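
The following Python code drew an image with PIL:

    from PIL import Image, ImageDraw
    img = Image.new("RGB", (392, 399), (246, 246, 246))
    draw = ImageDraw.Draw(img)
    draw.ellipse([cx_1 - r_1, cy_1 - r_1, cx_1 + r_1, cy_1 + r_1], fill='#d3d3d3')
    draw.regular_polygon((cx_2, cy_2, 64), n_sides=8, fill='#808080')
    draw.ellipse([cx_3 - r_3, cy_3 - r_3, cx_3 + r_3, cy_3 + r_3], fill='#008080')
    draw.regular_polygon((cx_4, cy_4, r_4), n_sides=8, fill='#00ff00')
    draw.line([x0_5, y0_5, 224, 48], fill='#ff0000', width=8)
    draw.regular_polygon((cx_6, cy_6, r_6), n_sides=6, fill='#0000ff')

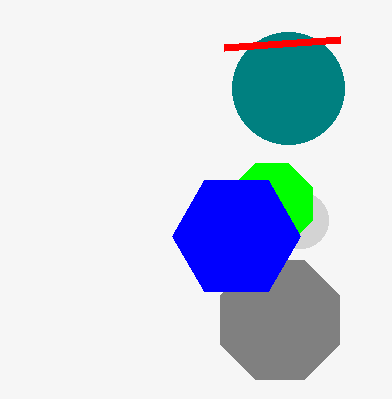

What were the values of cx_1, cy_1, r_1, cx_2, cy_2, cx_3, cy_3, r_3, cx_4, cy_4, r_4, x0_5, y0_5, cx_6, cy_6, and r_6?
cx_1 = 300, cy_1 = 220, r_1 = 28, cx_2 = 280, cy_2 = 320, cx_3 = 288, cy_3 = 88, r_3 = 56, cx_4 = 272, cy_4 = 204, r_4 = 44, x0_5 = 340, y0_5 = 40, cx_6 = 236, cy_6 = 236, r_6 = 64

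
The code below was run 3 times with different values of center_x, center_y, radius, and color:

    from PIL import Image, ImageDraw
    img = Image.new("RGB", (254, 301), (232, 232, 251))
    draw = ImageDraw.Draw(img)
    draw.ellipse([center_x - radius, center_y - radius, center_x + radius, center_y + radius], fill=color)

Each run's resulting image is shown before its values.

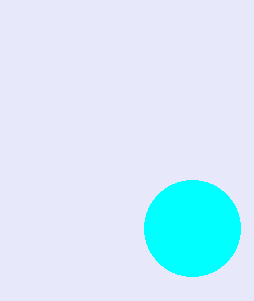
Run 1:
center_x = 192
center_y = 228
radius = 48
color = 'cyan'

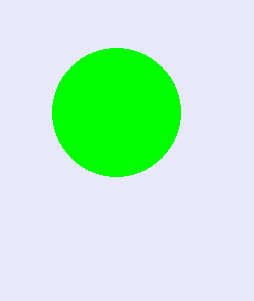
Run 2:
center_x = 116, center_y = 112, radius = 64, color = 'lime'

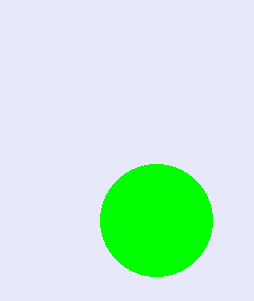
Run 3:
center_x = 156
center_y = 220
radius = 56
color = 'lime'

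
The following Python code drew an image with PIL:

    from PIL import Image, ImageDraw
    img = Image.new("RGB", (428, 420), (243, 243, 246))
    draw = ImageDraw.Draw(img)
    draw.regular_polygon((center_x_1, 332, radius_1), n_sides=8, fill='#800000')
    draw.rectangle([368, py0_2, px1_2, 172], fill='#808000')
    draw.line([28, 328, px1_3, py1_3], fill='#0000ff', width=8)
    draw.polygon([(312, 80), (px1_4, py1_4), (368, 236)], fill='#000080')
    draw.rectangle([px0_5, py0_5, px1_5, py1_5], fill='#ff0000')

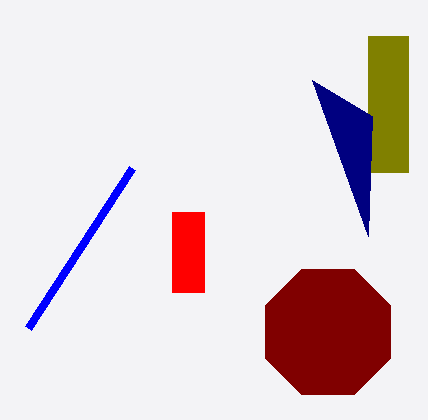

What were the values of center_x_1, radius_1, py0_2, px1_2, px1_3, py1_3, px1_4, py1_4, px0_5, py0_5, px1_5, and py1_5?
center_x_1 = 328
radius_1 = 68
py0_2 = 36
px1_2 = 408
px1_3 = 132
py1_3 = 168
px1_4 = 372
py1_4 = 116
px0_5 = 172
py0_5 = 212
px1_5 = 204
py1_5 = 292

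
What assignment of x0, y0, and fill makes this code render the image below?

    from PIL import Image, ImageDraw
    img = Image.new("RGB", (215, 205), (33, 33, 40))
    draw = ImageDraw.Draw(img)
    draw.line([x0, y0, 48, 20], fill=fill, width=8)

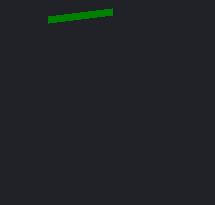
x0 = 112, y0 = 12, fill = 'green'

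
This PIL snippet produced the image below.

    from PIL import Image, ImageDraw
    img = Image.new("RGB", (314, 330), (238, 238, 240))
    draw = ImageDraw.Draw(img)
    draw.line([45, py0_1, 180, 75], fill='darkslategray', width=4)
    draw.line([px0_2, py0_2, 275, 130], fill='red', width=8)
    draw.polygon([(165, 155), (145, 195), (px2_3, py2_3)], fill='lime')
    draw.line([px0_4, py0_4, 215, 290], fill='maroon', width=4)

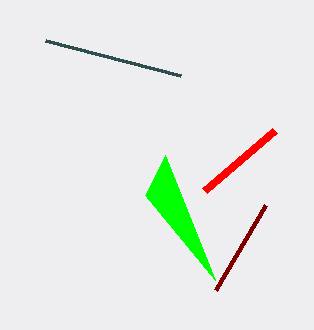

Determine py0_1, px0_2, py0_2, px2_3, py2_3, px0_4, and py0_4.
py0_1 = 40, px0_2 = 205, py0_2 = 190, px2_3 = 215, py2_3 = 280, px0_4 = 265, py0_4 = 205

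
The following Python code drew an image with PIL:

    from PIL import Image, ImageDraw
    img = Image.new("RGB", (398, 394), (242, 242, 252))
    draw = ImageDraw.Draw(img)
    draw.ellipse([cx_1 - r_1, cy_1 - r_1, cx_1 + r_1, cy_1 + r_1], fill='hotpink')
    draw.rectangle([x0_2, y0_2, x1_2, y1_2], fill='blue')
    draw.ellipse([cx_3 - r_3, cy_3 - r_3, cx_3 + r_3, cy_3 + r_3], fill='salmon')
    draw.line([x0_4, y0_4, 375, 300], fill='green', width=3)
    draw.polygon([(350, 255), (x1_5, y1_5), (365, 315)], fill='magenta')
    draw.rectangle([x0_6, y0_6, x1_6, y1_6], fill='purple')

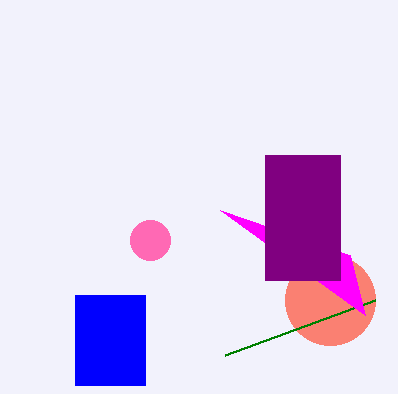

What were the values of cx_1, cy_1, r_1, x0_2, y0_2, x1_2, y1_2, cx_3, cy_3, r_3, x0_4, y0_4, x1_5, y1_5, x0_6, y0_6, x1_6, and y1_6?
cx_1 = 150
cy_1 = 240
r_1 = 20
x0_2 = 75
y0_2 = 295
x1_2 = 145
y1_2 = 385
cx_3 = 330
cy_3 = 300
r_3 = 45
x0_4 = 225
y0_4 = 355
x1_5 = 220
y1_5 = 210
x0_6 = 265
y0_6 = 155
x1_6 = 340
y1_6 = 280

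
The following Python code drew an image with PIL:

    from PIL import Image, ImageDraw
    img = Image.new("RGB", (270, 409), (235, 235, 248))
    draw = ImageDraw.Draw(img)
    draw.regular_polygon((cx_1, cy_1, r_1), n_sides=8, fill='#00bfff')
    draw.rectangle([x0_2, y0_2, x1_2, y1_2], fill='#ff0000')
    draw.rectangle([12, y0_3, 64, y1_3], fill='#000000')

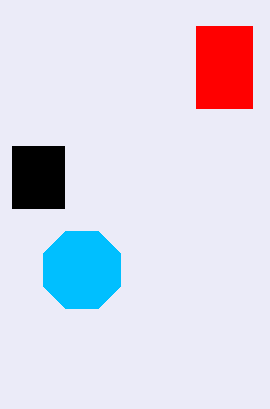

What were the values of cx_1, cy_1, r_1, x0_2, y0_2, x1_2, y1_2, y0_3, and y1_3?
cx_1 = 82; cy_1 = 270; r_1 = 42; x0_2 = 196; y0_2 = 26; x1_2 = 252; y1_2 = 108; y0_3 = 146; y1_3 = 208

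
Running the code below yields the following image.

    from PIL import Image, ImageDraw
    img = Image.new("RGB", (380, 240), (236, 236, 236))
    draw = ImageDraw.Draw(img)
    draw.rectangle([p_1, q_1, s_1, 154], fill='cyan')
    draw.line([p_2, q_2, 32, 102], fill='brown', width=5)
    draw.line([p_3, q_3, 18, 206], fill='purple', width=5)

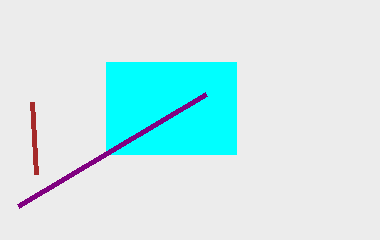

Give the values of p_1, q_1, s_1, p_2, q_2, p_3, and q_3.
p_1 = 106; q_1 = 62; s_1 = 236; p_2 = 36; q_2 = 174; p_3 = 206; q_3 = 94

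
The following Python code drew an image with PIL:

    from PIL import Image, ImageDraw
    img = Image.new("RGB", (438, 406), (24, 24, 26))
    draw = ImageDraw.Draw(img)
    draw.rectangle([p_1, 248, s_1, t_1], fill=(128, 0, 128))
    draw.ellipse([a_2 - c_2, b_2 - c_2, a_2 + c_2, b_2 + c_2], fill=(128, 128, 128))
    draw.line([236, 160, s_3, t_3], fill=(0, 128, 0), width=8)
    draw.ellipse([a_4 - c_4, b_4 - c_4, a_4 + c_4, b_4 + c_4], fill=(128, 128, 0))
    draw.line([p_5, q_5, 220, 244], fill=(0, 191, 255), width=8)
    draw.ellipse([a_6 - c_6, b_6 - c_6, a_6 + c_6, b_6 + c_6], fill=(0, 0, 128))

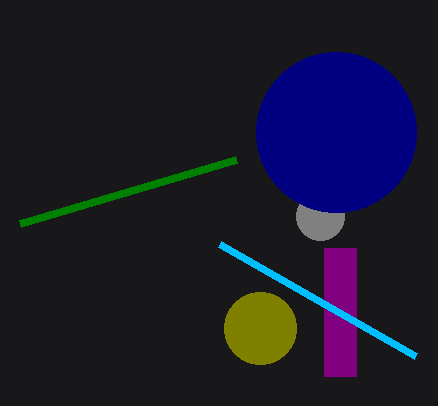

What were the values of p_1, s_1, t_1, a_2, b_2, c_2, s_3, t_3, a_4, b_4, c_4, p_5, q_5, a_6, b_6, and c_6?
p_1 = 324
s_1 = 356
t_1 = 376
a_2 = 320
b_2 = 216
c_2 = 24
s_3 = 20
t_3 = 224
a_4 = 260
b_4 = 328
c_4 = 36
p_5 = 416
q_5 = 356
a_6 = 336
b_6 = 132
c_6 = 80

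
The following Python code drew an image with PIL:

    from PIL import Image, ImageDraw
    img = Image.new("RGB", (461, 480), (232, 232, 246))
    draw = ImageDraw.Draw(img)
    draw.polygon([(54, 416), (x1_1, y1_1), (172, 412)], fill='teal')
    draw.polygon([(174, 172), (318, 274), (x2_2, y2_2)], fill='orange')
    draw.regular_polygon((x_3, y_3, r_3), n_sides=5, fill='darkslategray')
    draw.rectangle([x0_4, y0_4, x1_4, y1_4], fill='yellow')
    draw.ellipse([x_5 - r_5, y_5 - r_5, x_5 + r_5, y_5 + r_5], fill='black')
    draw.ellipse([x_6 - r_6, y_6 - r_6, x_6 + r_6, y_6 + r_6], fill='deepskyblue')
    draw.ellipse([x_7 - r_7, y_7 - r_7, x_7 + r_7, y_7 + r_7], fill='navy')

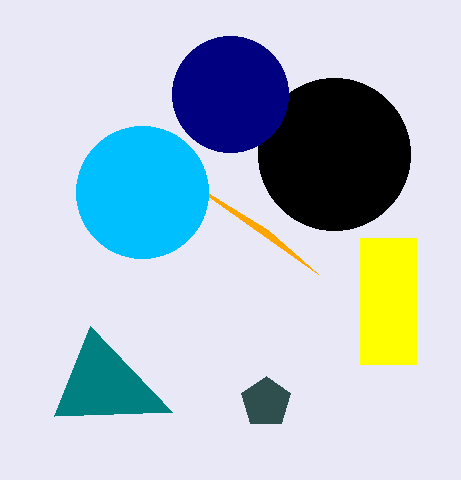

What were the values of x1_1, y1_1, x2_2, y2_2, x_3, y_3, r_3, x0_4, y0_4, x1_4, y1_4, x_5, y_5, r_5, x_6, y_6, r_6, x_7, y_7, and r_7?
x1_1 = 90; y1_1 = 326; x2_2 = 268; y2_2 = 230; x_3 = 266; y_3 = 402; r_3 = 26; x0_4 = 360; y0_4 = 238; x1_4 = 416; y1_4 = 364; x_5 = 334; y_5 = 154; r_5 = 76; x_6 = 142; y_6 = 192; r_6 = 66; x_7 = 230; y_7 = 94; r_7 = 58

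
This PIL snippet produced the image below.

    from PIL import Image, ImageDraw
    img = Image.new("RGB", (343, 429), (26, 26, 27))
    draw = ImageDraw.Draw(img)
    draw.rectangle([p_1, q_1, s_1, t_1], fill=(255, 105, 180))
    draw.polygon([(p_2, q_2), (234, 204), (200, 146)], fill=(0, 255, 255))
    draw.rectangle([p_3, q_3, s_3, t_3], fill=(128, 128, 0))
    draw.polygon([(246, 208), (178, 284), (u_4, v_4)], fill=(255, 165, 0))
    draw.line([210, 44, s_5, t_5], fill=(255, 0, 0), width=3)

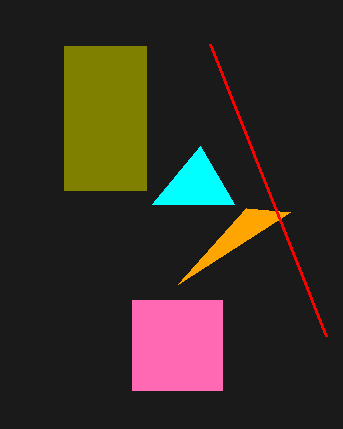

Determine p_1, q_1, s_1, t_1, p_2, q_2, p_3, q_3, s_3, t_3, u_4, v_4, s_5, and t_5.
p_1 = 132
q_1 = 300
s_1 = 222
t_1 = 390
p_2 = 152
q_2 = 204
p_3 = 64
q_3 = 46
s_3 = 146
t_3 = 190
u_4 = 290
v_4 = 212
s_5 = 326
t_5 = 336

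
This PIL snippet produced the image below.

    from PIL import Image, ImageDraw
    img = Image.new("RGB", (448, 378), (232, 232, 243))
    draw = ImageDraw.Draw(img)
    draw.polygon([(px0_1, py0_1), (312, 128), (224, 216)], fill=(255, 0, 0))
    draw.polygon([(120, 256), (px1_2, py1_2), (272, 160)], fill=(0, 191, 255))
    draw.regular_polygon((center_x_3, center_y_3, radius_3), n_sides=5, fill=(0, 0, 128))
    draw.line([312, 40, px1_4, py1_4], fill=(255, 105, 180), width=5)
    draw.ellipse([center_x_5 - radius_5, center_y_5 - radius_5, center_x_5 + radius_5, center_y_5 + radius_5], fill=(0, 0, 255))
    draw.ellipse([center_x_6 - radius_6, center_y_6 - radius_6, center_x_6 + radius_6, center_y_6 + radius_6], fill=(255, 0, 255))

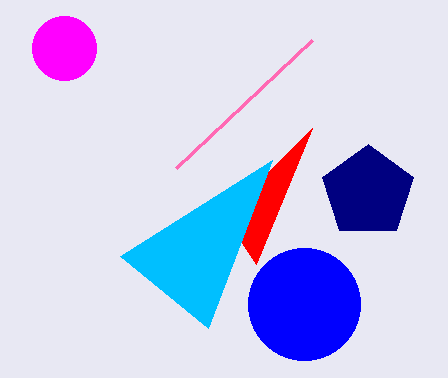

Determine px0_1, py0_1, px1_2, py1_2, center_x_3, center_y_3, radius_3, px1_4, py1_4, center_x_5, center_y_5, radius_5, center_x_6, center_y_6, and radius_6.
px0_1 = 256, py0_1 = 264, px1_2 = 208, py1_2 = 328, center_x_3 = 368, center_y_3 = 192, radius_3 = 48, px1_4 = 176, py1_4 = 168, center_x_5 = 304, center_y_5 = 304, radius_5 = 56, center_x_6 = 64, center_y_6 = 48, radius_6 = 32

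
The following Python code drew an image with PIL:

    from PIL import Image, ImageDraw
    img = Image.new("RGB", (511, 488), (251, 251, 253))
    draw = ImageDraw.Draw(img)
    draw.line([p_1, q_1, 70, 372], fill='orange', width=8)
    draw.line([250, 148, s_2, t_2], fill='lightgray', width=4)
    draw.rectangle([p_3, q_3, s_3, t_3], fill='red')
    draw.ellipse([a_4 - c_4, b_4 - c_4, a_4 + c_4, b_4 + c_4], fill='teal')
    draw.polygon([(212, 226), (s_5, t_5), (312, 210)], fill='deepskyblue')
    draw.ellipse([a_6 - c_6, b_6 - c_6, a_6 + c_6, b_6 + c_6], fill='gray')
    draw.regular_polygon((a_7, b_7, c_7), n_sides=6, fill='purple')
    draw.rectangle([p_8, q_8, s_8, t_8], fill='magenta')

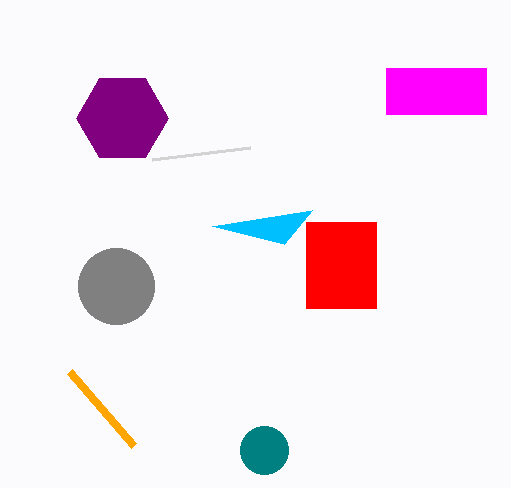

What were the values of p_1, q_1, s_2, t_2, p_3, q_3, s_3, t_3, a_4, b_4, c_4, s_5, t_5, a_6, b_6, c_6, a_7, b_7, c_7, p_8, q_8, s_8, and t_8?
p_1 = 134
q_1 = 446
s_2 = 152
t_2 = 160
p_3 = 306
q_3 = 222
s_3 = 376
t_3 = 308
a_4 = 264
b_4 = 450
c_4 = 24
s_5 = 284
t_5 = 244
a_6 = 116
b_6 = 286
c_6 = 38
a_7 = 122
b_7 = 118
c_7 = 46
p_8 = 386
q_8 = 68
s_8 = 486
t_8 = 114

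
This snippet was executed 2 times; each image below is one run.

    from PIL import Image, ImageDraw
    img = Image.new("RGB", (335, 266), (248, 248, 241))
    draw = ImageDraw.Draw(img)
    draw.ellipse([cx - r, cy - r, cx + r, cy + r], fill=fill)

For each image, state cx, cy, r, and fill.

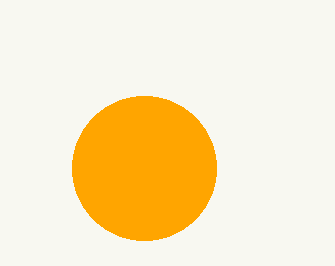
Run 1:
cx = 144; cy = 168; r = 72; fill = 'orange'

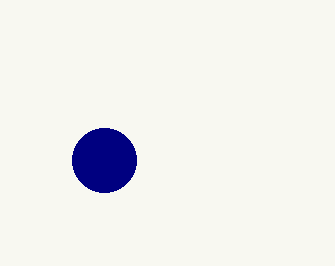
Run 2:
cx = 104
cy = 160
r = 32
fill = 'navy'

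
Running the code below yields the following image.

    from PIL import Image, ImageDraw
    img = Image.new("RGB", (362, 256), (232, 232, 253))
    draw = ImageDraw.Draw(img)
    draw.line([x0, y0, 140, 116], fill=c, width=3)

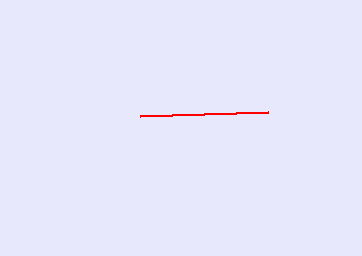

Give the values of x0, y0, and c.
x0 = 268; y0 = 112; c = 'red'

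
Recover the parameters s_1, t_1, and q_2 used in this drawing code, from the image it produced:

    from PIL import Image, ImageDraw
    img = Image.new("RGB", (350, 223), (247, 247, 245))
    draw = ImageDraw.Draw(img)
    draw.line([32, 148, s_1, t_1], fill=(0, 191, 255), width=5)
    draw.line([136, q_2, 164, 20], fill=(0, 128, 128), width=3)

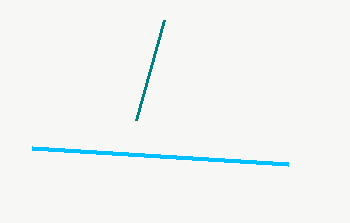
s_1 = 288, t_1 = 164, q_2 = 120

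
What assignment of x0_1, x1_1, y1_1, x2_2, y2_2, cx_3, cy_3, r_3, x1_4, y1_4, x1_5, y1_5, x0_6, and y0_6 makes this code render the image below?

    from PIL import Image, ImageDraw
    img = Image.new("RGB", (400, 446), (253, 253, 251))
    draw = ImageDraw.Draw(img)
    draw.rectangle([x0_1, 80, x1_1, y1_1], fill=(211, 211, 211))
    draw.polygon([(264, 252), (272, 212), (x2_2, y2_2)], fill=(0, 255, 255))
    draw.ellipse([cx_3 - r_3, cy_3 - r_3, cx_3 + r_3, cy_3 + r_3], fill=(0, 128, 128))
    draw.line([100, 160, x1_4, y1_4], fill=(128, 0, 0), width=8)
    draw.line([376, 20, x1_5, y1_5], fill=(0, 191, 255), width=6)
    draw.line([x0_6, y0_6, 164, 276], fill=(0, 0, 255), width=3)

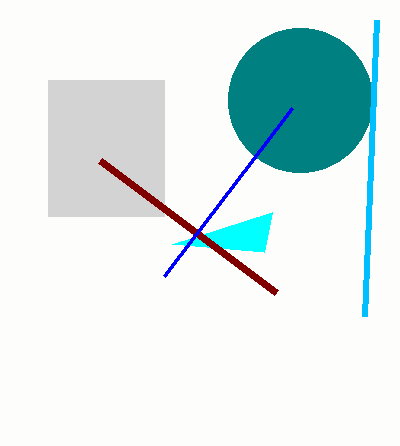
x0_1 = 48
x1_1 = 164
y1_1 = 216
x2_2 = 172
y2_2 = 244
cx_3 = 300
cy_3 = 100
r_3 = 72
x1_4 = 276
y1_4 = 292
x1_5 = 364
y1_5 = 316
x0_6 = 292
y0_6 = 108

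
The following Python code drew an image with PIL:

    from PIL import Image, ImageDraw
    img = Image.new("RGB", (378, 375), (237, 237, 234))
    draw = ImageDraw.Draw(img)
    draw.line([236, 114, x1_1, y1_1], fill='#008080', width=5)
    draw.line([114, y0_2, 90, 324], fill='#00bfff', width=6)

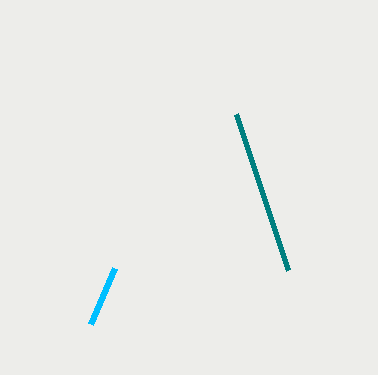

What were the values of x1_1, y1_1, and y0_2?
x1_1 = 288
y1_1 = 270
y0_2 = 268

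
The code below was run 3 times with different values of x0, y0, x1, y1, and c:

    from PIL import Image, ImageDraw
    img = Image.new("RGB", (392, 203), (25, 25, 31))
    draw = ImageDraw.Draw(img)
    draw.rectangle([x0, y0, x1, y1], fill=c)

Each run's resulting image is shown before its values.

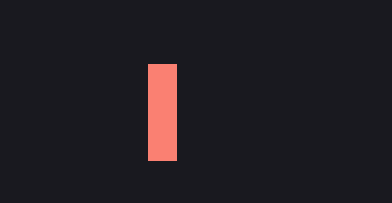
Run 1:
x0 = 148, y0 = 64, x1 = 176, y1 = 160, c = 'salmon'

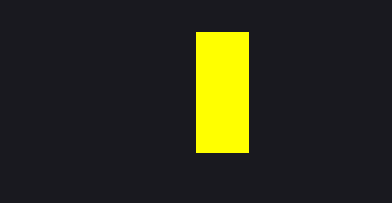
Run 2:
x0 = 196
y0 = 32
x1 = 248
y1 = 152
c = 'yellow'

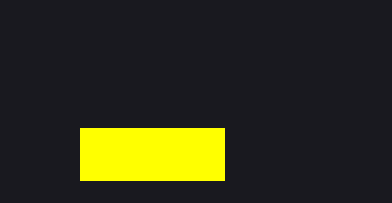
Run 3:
x0 = 80, y0 = 128, x1 = 224, y1 = 180, c = 'yellow'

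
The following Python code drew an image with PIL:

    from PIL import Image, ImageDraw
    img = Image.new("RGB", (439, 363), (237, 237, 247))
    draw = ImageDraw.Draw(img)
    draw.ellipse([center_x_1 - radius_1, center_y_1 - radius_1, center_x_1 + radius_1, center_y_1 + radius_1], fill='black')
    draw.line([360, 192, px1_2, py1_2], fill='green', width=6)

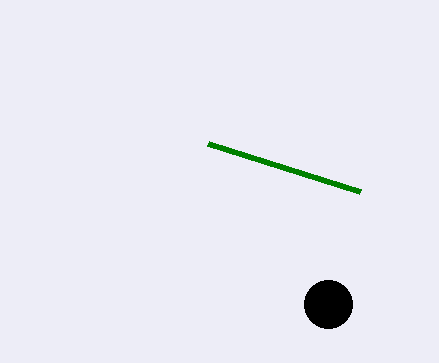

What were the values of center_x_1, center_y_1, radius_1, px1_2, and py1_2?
center_x_1 = 328; center_y_1 = 304; radius_1 = 24; px1_2 = 208; py1_2 = 144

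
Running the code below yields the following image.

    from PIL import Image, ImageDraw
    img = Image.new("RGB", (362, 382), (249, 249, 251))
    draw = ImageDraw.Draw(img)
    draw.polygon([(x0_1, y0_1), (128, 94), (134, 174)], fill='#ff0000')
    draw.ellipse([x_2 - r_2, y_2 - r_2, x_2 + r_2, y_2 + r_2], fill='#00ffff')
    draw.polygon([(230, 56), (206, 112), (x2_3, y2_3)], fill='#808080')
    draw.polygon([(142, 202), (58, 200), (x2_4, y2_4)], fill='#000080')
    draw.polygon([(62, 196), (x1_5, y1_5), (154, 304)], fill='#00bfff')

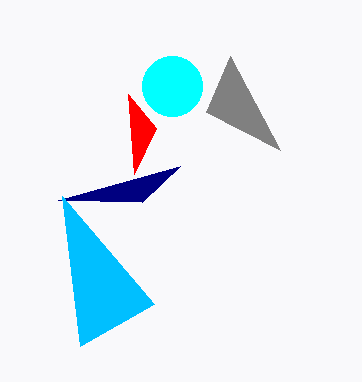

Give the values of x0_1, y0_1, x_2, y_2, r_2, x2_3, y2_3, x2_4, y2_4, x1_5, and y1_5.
x0_1 = 156; y0_1 = 128; x_2 = 172; y_2 = 86; r_2 = 30; x2_3 = 280; y2_3 = 150; x2_4 = 180; y2_4 = 166; x1_5 = 80; y1_5 = 346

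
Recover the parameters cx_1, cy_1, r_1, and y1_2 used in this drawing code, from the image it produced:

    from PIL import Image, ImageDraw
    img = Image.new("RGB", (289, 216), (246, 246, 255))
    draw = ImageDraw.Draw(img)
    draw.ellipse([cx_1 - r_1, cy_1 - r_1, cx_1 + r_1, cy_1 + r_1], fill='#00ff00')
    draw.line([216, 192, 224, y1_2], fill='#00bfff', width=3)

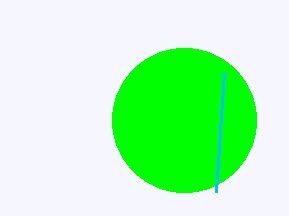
cx_1 = 184, cy_1 = 120, r_1 = 72, y1_2 = 72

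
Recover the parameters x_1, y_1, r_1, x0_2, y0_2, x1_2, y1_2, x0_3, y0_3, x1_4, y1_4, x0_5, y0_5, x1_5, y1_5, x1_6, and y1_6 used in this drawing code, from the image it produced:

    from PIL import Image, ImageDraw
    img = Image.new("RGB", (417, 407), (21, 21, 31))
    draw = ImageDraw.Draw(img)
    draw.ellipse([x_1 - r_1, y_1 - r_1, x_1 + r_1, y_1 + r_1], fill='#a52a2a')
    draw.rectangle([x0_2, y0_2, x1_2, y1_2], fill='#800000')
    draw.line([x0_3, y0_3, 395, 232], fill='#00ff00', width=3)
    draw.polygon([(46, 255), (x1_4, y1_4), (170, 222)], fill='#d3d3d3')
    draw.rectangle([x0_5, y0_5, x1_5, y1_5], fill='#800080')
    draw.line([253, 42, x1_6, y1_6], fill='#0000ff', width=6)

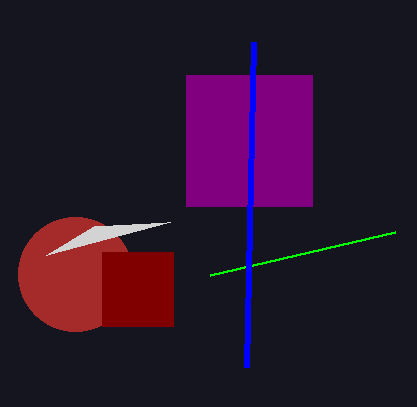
x_1 = 75
y_1 = 274
r_1 = 57
x0_2 = 102
y0_2 = 252
x1_2 = 173
y1_2 = 326
x0_3 = 210
y0_3 = 275
x1_4 = 94
y1_4 = 226
x0_5 = 186
y0_5 = 75
x1_5 = 312
y1_5 = 206
x1_6 = 246
y1_6 = 367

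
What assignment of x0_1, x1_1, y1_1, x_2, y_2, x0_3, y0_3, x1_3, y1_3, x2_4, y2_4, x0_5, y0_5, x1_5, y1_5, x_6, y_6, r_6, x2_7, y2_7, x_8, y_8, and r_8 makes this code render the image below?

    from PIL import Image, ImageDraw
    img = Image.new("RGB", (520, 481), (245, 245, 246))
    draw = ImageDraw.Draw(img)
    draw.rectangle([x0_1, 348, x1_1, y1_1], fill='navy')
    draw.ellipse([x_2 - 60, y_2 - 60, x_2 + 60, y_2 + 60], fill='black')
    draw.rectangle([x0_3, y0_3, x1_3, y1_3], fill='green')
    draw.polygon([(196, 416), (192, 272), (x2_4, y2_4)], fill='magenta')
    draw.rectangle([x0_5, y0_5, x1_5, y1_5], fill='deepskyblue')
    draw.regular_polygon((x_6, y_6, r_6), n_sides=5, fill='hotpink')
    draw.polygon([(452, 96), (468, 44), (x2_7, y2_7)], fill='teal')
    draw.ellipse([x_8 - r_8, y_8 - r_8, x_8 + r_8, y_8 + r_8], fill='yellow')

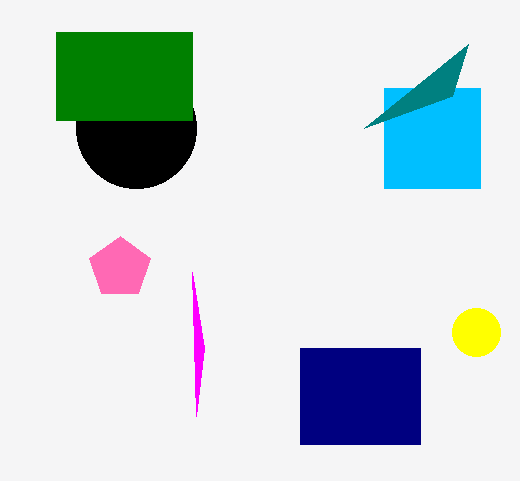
x0_1 = 300, x1_1 = 420, y1_1 = 444, x_2 = 136, y_2 = 128, x0_3 = 56, y0_3 = 32, x1_3 = 192, y1_3 = 120, x2_4 = 204, y2_4 = 348, x0_5 = 384, y0_5 = 88, x1_5 = 480, y1_5 = 188, x_6 = 120, y_6 = 268, r_6 = 32, x2_7 = 364, y2_7 = 128, x_8 = 476, y_8 = 332, r_8 = 24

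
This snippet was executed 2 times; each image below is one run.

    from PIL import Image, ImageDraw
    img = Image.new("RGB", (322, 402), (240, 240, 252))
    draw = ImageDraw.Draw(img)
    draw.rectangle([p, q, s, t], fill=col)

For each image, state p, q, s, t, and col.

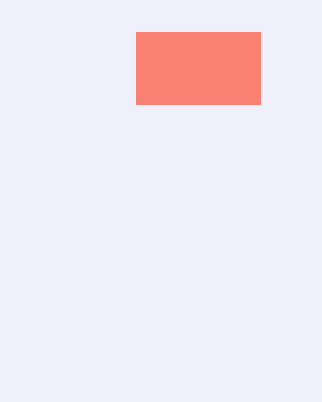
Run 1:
p = 136; q = 32; s = 260; t = 104; col = 'salmon'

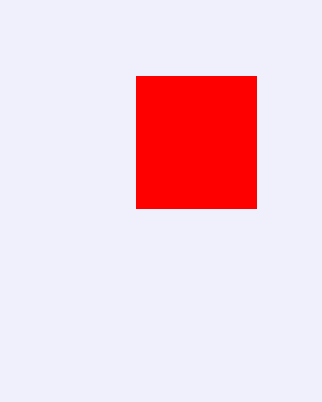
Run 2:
p = 136; q = 76; s = 256; t = 208; col = 'red'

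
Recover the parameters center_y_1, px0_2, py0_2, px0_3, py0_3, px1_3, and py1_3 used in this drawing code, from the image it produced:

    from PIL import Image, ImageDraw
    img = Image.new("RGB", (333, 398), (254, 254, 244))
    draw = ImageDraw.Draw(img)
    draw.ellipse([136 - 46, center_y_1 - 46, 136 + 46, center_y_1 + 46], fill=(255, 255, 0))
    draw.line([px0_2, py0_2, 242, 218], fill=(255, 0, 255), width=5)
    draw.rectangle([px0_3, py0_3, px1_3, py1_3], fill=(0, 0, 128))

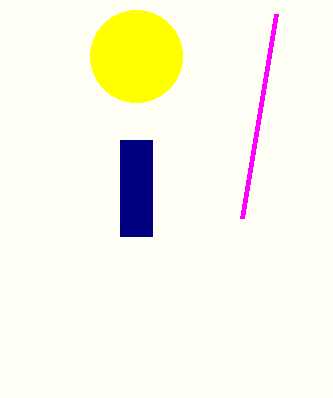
center_y_1 = 56, px0_2 = 276, py0_2 = 14, px0_3 = 120, py0_3 = 140, px1_3 = 152, py1_3 = 236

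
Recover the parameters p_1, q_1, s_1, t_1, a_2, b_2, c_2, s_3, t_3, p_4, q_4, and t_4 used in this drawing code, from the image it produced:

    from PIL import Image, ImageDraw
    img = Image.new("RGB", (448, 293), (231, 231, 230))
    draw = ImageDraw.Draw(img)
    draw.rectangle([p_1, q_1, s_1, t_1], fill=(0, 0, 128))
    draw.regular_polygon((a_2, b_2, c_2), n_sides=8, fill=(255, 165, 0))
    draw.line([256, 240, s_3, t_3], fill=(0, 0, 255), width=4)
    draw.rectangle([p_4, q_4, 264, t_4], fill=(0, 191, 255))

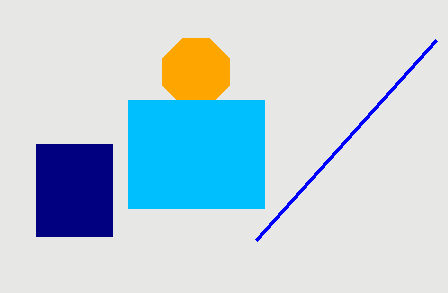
p_1 = 36; q_1 = 144; s_1 = 112; t_1 = 236; a_2 = 196; b_2 = 72; c_2 = 36; s_3 = 436; t_3 = 40; p_4 = 128; q_4 = 100; t_4 = 208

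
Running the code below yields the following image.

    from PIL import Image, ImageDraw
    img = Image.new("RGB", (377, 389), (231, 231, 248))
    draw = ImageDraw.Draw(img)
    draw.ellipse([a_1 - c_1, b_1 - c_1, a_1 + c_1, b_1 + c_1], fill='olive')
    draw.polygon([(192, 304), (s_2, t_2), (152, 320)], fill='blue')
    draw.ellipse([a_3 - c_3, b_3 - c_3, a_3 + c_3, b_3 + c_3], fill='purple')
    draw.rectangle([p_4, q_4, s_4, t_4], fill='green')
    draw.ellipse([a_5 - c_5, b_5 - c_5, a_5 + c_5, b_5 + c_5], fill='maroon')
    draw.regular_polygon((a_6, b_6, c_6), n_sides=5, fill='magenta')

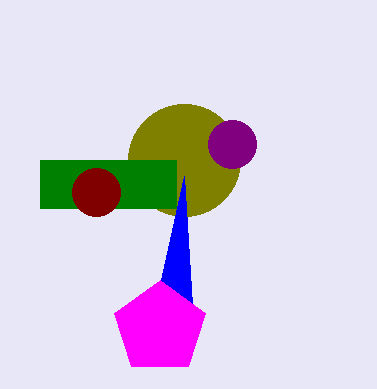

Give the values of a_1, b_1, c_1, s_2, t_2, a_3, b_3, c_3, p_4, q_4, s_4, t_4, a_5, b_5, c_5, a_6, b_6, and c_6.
a_1 = 184
b_1 = 160
c_1 = 56
s_2 = 184
t_2 = 176
a_3 = 232
b_3 = 144
c_3 = 24
p_4 = 40
q_4 = 160
s_4 = 176
t_4 = 208
a_5 = 96
b_5 = 192
c_5 = 24
a_6 = 160
b_6 = 328
c_6 = 48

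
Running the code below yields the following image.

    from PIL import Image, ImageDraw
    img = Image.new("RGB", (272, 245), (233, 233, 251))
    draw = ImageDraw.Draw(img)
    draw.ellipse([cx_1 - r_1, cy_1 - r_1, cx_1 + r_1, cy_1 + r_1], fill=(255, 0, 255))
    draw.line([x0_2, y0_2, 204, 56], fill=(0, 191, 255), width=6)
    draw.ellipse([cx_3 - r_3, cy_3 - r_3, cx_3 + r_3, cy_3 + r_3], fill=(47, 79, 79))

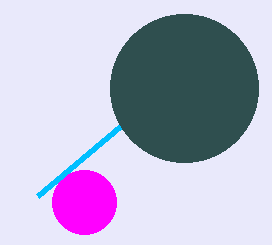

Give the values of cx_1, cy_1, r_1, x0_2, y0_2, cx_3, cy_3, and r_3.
cx_1 = 84
cy_1 = 202
r_1 = 32
x0_2 = 38
y0_2 = 196
cx_3 = 184
cy_3 = 88
r_3 = 74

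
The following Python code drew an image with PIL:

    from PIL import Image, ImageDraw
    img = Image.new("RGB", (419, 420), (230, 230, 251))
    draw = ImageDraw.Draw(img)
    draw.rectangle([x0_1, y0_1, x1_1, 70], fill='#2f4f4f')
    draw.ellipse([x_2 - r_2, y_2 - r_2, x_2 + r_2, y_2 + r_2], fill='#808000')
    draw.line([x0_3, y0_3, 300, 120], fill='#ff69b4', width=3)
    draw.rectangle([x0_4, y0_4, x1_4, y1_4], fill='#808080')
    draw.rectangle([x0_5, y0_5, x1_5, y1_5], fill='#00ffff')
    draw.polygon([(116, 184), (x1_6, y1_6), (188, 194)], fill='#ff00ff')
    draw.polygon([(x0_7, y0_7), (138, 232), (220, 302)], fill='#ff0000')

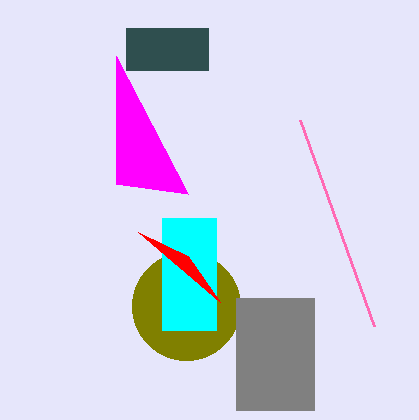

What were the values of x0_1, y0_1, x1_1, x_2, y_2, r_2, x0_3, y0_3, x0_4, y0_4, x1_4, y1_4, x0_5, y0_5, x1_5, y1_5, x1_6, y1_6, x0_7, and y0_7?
x0_1 = 126, y0_1 = 28, x1_1 = 208, x_2 = 186, y_2 = 306, r_2 = 54, x0_3 = 374, y0_3 = 326, x0_4 = 236, y0_4 = 298, x1_4 = 314, y1_4 = 410, x0_5 = 162, y0_5 = 218, x1_5 = 216, y1_5 = 330, x1_6 = 116, y1_6 = 56, x0_7 = 188, y0_7 = 256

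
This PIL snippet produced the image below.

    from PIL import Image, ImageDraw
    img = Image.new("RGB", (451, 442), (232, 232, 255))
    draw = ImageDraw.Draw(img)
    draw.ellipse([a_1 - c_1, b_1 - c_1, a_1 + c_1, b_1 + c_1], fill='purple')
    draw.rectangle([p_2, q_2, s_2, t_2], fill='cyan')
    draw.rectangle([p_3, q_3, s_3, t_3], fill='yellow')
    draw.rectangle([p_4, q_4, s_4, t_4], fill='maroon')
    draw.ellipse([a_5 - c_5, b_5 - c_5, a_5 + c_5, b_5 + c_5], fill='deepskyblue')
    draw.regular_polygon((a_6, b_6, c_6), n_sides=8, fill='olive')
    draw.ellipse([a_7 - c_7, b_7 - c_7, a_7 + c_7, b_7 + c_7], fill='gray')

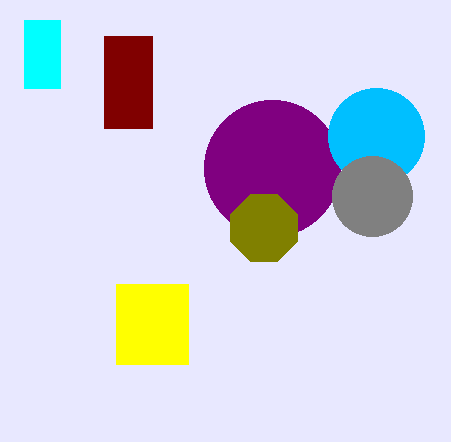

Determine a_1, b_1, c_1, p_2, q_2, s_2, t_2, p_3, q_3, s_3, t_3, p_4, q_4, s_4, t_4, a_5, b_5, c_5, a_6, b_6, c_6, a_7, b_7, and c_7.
a_1 = 272, b_1 = 168, c_1 = 68, p_2 = 24, q_2 = 20, s_2 = 60, t_2 = 88, p_3 = 116, q_3 = 284, s_3 = 188, t_3 = 364, p_4 = 104, q_4 = 36, s_4 = 152, t_4 = 128, a_5 = 376, b_5 = 136, c_5 = 48, a_6 = 264, b_6 = 228, c_6 = 36, a_7 = 372, b_7 = 196, c_7 = 40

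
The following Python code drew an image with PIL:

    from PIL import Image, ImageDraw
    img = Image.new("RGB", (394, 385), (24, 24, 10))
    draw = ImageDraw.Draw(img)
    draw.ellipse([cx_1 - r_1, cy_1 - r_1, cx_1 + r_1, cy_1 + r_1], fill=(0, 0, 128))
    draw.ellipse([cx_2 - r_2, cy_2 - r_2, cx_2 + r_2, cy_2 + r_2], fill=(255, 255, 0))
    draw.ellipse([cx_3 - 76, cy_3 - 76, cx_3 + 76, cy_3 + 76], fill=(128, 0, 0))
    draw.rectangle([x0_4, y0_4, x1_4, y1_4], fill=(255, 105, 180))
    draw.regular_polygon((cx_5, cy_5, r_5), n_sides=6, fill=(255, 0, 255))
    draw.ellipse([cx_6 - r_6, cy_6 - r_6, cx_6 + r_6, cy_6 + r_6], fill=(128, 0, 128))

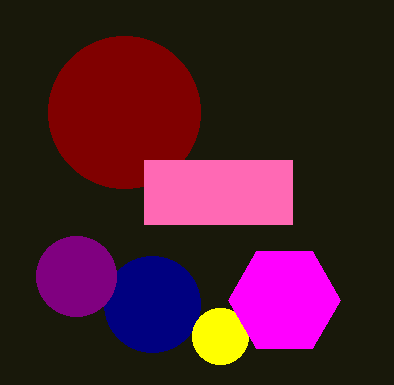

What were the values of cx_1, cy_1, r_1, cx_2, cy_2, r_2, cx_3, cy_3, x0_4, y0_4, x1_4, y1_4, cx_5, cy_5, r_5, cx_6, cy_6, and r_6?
cx_1 = 152, cy_1 = 304, r_1 = 48, cx_2 = 220, cy_2 = 336, r_2 = 28, cx_3 = 124, cy_3 = 112, x0_4 = 144, y0_4 = 160, x1_4 = 292, y1_4 = 224, cx_5 = 284, cy_5 = 300, r_5 = 56, cx_6 = 76, cy_6 = 276, r_6 = 40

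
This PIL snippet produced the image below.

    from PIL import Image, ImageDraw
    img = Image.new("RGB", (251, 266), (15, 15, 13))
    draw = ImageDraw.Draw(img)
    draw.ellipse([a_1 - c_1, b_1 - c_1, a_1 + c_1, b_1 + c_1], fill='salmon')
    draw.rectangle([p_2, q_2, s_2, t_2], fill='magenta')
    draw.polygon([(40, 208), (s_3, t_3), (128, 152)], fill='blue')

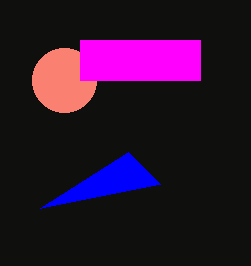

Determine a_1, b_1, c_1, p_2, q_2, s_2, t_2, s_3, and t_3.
a_1 = 64, b_1 = 80, c_1 = 32, p_2 = 80, q_2 = 40, s_2 = 200, t_2 = 80, s_3 = 160, t_3 = 184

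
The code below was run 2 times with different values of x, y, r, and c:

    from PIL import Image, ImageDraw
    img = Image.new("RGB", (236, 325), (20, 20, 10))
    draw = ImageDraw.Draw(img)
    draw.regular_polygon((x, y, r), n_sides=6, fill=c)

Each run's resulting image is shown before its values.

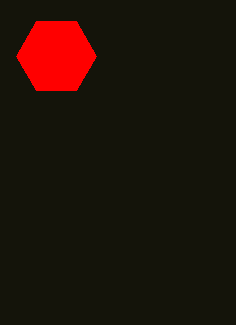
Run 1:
x = 56, y = 56, r = 40, c = 'red'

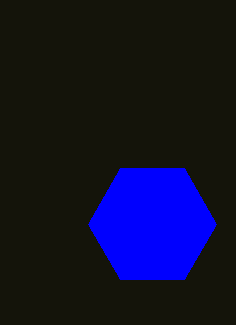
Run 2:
x = 152
y = 224
r = 64
c = 'blue'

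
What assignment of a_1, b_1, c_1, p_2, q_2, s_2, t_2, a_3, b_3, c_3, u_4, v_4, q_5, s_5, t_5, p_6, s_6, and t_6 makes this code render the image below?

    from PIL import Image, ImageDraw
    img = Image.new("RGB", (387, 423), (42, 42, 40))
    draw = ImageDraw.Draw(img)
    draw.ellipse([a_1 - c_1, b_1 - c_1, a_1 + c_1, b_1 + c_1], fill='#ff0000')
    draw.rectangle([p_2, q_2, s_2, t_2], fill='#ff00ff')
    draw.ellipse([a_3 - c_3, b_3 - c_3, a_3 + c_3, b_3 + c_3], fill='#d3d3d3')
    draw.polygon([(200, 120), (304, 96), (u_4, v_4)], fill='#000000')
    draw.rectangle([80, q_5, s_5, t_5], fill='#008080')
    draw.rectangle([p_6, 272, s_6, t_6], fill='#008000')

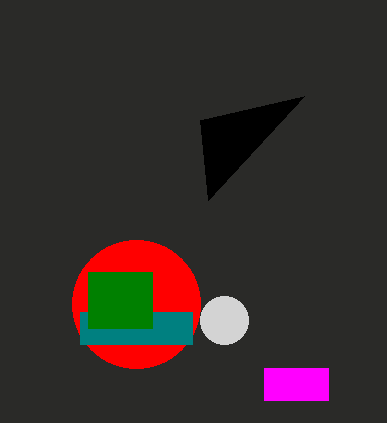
a_1 = 136, b_1 = 304, c_1 = 64, p_2 = 264, q_2 = 368, s_2 = 328, t_2 = 400, a_3 = 224, b_3 = 320, c_3 = 24, u_4 = 208, v_4 = 200, q_5 = 312, s_5 = 192, t_5 = 344, p_6 = 88, s_6 = 152, t_6 = 328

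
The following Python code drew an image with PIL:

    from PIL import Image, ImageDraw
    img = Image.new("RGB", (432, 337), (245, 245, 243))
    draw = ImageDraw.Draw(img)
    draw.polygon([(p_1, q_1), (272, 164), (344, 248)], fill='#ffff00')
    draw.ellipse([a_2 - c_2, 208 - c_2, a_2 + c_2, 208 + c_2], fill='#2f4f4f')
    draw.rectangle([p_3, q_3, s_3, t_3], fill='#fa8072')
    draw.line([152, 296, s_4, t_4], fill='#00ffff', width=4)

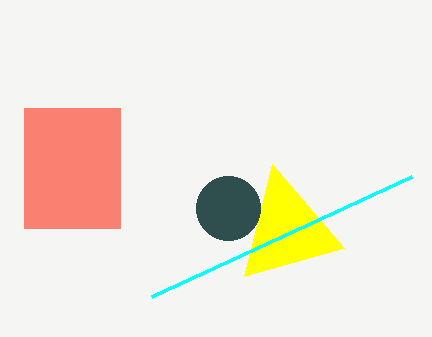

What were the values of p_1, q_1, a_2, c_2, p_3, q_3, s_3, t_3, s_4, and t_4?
p_1 = 244; q_1 = 276; a_2 = 228; c_2 = 32; p_3 = 24; q_3 = 108; s_3 = 120; t_3 = 228; s_4 = 412; t_4 = 176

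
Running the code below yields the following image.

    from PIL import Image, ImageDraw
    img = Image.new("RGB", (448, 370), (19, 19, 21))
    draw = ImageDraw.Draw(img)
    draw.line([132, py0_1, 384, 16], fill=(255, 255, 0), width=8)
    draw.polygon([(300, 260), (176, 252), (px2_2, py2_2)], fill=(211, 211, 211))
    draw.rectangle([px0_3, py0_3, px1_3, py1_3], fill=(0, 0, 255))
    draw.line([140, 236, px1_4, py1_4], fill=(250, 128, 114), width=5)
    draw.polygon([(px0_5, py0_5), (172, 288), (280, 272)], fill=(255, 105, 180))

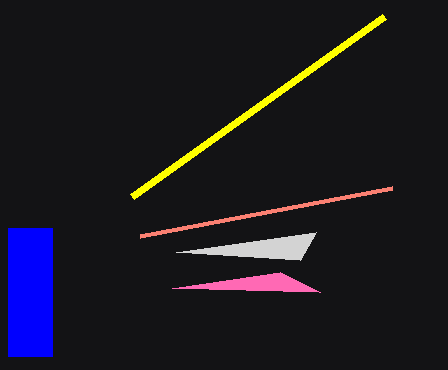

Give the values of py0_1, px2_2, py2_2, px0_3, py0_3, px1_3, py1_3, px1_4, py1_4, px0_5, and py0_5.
py0_1 = 196
px2_2 = 316
py2_2 = 232
px0_3 = 8
py0_3 = 228
px1_3 = 52
py1_3 = 356
px1_4 = 392
py1_4 = 188
px0_5 = 320
py0_5 = 292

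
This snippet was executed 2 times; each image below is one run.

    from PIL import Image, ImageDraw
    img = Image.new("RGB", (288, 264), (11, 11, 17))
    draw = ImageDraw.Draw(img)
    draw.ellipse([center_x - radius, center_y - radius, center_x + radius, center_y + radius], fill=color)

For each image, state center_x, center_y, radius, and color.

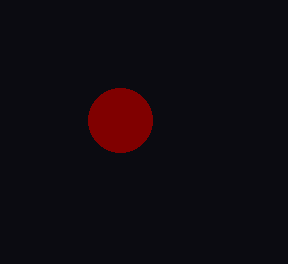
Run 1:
center_x = 120
center_y = 120
radius = 32
color = 'maroon'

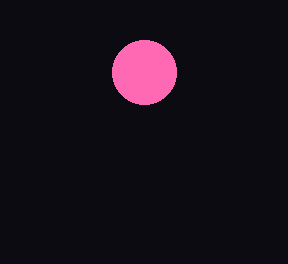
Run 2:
center_x = 144; center_y = 72; radius = 32; color = 'hotpink'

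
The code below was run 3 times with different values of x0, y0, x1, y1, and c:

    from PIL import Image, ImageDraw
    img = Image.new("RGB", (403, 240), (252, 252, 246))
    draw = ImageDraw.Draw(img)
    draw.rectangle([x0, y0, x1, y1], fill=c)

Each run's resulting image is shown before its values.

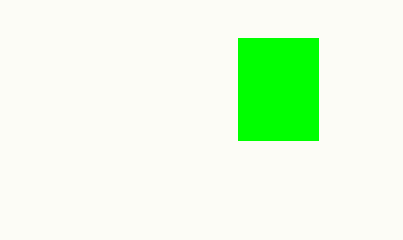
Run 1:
x0 = 238
y0 = 38
x1 = 318
y1 = 140
c = 'lime'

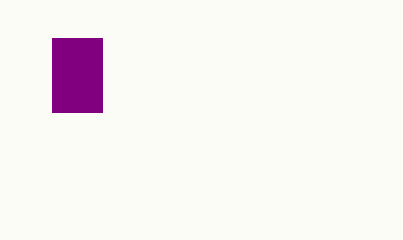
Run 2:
x0 = 52
y0 = 38
x1 = 102
y1 = 112
c = 'purple'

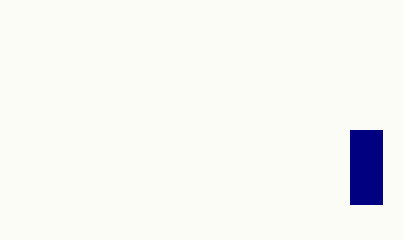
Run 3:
x0 = 350
y0 = 130
x1 = 382
y1 = 204
c = 'navy'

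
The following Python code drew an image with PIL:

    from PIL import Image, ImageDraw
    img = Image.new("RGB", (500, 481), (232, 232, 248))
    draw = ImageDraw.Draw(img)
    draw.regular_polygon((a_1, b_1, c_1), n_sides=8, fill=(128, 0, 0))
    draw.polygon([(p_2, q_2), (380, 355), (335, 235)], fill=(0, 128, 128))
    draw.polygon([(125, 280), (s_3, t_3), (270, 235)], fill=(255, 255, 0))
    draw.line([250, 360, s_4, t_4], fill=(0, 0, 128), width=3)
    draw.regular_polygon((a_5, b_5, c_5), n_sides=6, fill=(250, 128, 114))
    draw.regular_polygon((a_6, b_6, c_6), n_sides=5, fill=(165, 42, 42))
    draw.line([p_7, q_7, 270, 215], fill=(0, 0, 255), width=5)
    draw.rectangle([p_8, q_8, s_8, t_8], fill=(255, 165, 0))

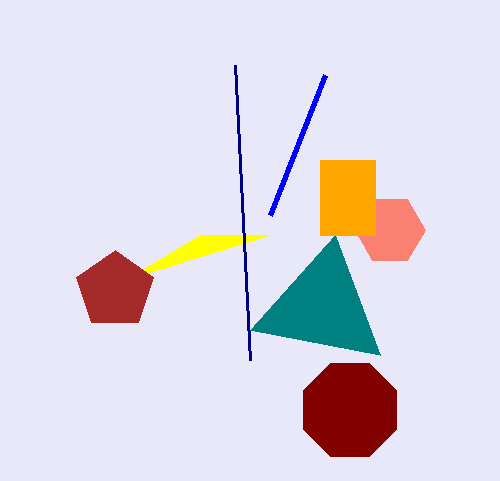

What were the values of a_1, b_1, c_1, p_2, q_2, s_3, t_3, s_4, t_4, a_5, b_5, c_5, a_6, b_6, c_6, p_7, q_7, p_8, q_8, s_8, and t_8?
a_1 = 350, b_1 = 410, c_1 = 50, p_2 = 250, q_2 = 330, s_3 = 200, t_3 = 235, s_4 = 235, t_4 = 65, a_5 = 390, b_5 = 230, c_5 = 35, a_6 = 115, b_6 = 290, c_6 = 40, p_7 = 325, q_7 = 75, p_8 = 320, q_8 = 160, s_8 = 375, t_8 = 235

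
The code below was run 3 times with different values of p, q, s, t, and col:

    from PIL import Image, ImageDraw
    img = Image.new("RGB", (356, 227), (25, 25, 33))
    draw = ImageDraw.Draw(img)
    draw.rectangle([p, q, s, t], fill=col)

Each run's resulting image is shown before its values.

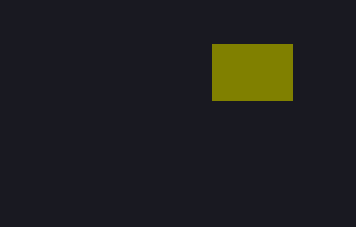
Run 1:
p = 212, q = 44, s = 292, t = 100, col = 'olive'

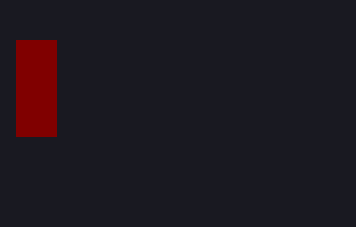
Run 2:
p = 16, q = 40, s = 56, t = 136, col = 'maroon'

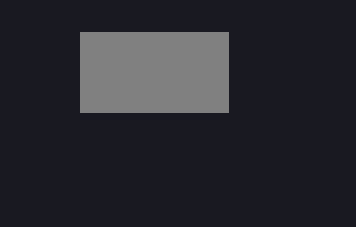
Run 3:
p = 80; q = 32; s = 228; t = 112; col = 'gray'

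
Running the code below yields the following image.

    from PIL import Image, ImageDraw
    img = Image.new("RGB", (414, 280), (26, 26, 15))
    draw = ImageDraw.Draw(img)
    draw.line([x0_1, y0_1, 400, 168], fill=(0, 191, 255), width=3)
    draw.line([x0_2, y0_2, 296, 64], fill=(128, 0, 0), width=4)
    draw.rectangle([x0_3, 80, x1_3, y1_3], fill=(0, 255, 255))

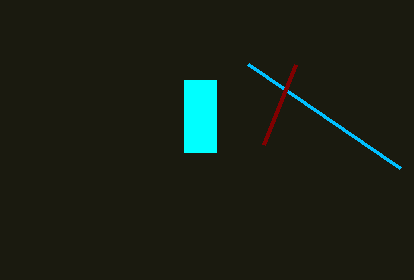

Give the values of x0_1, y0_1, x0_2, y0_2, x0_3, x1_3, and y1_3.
x0_1 = 248
y0_1 = 64
x0_2 = 264
y0_2 = 144
x0_3 = 184
x1_3 = 216
y1_3 = 152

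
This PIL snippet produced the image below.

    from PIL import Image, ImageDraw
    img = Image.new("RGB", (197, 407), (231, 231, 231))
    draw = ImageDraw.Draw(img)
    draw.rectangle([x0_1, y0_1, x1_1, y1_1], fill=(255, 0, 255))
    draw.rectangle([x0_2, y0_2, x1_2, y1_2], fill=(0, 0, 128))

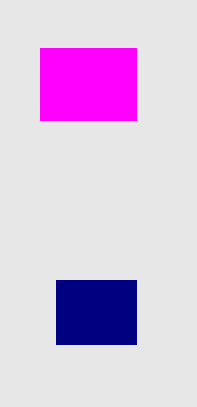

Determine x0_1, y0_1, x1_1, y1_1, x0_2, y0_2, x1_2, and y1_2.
x0_1 = 40, y0_1 = 48, x1_1 = 136, y1_1 = 120, x0_2 = 56, y0_2 = 280, x1_2 = 136, y1_2 = 344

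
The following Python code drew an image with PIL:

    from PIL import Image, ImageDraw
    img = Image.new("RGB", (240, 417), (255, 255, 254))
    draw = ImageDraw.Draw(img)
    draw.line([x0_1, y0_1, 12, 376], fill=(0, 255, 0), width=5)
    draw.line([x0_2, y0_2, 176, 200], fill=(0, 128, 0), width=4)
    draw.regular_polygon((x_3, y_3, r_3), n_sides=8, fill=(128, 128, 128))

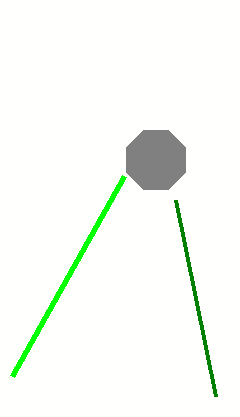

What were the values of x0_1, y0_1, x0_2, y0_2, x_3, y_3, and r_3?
x0_1 = 124; y0_1 = 176; x0_2 = 216; y0_2 = 396; x_3 = 156; y_3 = 160; r_3 = 32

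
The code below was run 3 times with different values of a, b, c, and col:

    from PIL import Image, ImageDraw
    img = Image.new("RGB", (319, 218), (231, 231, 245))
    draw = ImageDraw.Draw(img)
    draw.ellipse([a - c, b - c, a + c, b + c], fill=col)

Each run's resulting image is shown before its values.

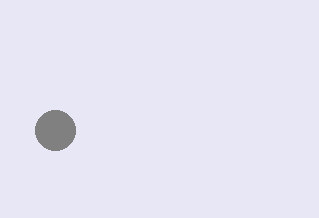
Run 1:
a = 55; b = 130; c = 20; col = 'gray'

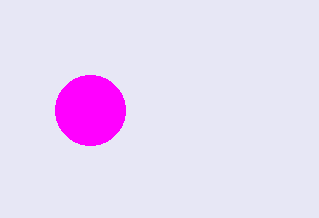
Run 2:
a = 90; b = 110; c = 35; col = 'magenta'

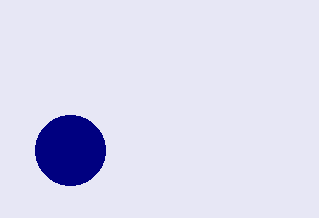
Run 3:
a = 70, b = 150, c = 35, col = 'navy'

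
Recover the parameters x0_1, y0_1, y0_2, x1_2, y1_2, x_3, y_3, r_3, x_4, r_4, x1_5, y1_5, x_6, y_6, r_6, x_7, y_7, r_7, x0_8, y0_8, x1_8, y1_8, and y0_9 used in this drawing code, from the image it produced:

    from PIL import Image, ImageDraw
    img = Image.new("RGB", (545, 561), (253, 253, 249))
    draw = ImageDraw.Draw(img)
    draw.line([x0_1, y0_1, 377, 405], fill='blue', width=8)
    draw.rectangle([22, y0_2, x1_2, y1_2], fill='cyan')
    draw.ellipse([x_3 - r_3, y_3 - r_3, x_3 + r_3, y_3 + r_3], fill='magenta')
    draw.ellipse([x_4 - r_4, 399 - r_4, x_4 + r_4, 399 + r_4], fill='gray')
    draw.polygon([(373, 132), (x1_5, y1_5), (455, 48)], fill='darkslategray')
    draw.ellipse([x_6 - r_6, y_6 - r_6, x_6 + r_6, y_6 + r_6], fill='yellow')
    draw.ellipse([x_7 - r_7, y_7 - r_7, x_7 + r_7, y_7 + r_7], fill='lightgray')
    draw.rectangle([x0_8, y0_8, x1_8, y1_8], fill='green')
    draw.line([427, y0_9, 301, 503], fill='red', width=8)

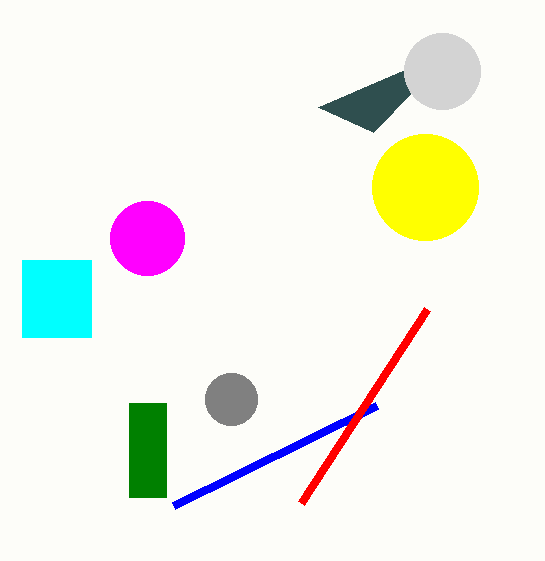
x0_1 = 174
y0_1 = 505
y0_2 = 260
x1_2 = 91
y1_2 = 337
x_3 = 147
y_3 = 238
r_3 = 37
x_4 = 231
r_4 = 26
x1_5 = 318
y1_5 = 107
x_6 = 425
y_6 = 187
r_6 = 53
x_7 = 442
y_7 = 71
r_7 = 38
x0_8 = 129
y0_8 = 403
x1_8 = 166
y1_8 = 497
y0_9 = 309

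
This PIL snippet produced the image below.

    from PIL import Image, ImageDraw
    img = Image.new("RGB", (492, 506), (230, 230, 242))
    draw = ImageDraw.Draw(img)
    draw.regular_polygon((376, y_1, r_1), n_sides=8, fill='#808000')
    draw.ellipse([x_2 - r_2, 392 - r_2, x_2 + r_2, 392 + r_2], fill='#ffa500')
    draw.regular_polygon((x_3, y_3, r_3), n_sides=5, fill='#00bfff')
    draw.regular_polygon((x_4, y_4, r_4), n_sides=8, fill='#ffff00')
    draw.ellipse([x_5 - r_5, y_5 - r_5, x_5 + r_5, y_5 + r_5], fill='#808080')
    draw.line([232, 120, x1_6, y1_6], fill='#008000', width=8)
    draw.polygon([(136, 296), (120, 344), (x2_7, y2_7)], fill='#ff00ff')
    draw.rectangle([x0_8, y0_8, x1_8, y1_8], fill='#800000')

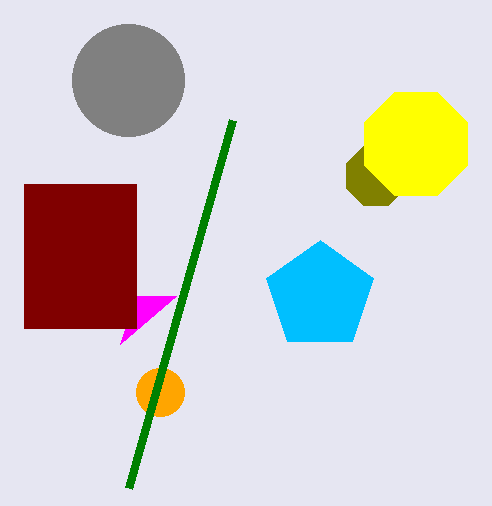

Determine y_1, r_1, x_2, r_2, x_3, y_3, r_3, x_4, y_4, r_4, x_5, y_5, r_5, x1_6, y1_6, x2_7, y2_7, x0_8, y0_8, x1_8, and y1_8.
y_1 = 176; r_1 = 32; x_2 = 160; r_2 = 24; x_3 = 320; y_3 = 296; r_3 = 56; x_4 = 416; y_4 = 144; r_4 = 56; x_5 = 128; y_5 = 80; r_5 = 56; x1_6 = 128; y1_6 = 488; x2_7 = 176; y2_7 = 296; x0_8 = 24; y0_8 = 184; x1_8 = 136; y1_8 = 328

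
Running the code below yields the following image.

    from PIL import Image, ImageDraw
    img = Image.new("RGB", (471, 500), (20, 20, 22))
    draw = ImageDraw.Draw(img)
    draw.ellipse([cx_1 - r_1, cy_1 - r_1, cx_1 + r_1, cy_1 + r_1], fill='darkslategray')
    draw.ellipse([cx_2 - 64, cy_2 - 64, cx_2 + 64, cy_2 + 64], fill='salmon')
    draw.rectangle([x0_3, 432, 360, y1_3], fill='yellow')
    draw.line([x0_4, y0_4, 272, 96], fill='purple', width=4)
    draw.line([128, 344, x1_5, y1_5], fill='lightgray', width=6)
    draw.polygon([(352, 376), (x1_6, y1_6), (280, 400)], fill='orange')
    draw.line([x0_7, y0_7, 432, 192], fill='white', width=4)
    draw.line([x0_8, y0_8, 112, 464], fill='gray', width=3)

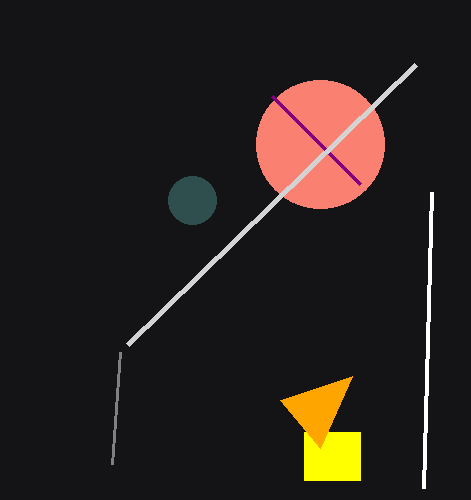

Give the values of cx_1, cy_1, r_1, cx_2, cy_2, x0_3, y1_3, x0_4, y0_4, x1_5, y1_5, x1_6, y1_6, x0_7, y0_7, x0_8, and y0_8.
cx_1 = 192
cy_1 = 200
r_1 = 24
cx_2 = 320
cy_2 = 144
x0_3 = 304
y1_3 = 480
x0_4 = 360
y0_4 = 184
x1_5 = 416
y1_5 = 64
x1_6 = 320
y1_6 = 448
x0_7 = 424
y0_7 = 488
x0_8 = 120
y0_8 = 352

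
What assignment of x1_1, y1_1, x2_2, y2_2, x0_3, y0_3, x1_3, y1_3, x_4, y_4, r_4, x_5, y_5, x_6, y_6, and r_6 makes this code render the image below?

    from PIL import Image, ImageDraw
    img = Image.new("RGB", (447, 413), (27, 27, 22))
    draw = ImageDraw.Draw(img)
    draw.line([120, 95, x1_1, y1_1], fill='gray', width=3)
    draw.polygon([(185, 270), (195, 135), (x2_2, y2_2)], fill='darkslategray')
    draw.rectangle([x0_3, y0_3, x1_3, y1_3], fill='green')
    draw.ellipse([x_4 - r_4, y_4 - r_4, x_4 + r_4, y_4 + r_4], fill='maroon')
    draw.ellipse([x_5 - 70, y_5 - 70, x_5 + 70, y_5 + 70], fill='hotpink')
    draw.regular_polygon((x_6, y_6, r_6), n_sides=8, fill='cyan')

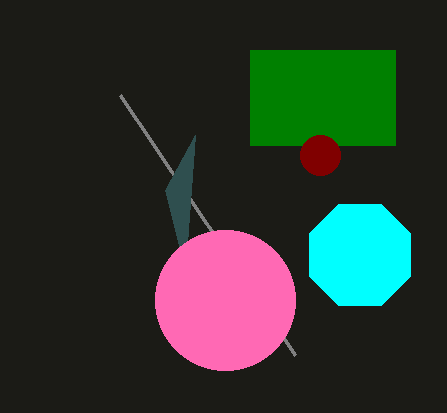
x1_1 = 295; y1_1 = 355; x2_2 = 165; y2_2 = 190; x0_3 = 250; y0_3 = 50; x1_3 = 395; y1_3 = 145; x_4 = 320; y_4 = 155; r_4 = 20; x_5 = 225; y_5 = 300; x_6 = 360; y_6 = 255; r_6 = 55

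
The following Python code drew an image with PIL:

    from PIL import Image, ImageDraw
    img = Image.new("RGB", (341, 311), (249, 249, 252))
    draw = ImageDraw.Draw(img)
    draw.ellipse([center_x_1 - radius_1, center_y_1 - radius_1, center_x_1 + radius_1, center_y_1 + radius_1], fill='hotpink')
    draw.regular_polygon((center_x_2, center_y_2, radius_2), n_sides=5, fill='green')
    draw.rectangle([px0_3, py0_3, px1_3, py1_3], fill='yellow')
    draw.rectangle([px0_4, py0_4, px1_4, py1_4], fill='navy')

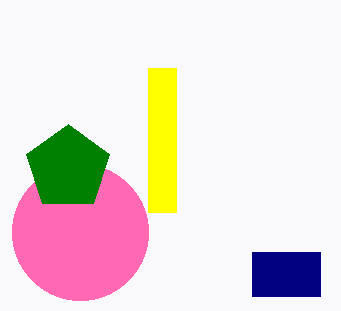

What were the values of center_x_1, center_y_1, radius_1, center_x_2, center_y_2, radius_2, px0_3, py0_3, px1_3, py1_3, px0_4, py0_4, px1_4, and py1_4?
center_x_1 = 80
center_y_1 = 232
radius_1 = 68
center_x_2 = 68
center_y_2 = 168
radius_2 = 44
px0_3 = 148
py0_3 = 68
px1_3 = 176
py1_3 = 212
px0_4 = 252
py0_4 = 252
px1_4 = 320
py1_4 = 296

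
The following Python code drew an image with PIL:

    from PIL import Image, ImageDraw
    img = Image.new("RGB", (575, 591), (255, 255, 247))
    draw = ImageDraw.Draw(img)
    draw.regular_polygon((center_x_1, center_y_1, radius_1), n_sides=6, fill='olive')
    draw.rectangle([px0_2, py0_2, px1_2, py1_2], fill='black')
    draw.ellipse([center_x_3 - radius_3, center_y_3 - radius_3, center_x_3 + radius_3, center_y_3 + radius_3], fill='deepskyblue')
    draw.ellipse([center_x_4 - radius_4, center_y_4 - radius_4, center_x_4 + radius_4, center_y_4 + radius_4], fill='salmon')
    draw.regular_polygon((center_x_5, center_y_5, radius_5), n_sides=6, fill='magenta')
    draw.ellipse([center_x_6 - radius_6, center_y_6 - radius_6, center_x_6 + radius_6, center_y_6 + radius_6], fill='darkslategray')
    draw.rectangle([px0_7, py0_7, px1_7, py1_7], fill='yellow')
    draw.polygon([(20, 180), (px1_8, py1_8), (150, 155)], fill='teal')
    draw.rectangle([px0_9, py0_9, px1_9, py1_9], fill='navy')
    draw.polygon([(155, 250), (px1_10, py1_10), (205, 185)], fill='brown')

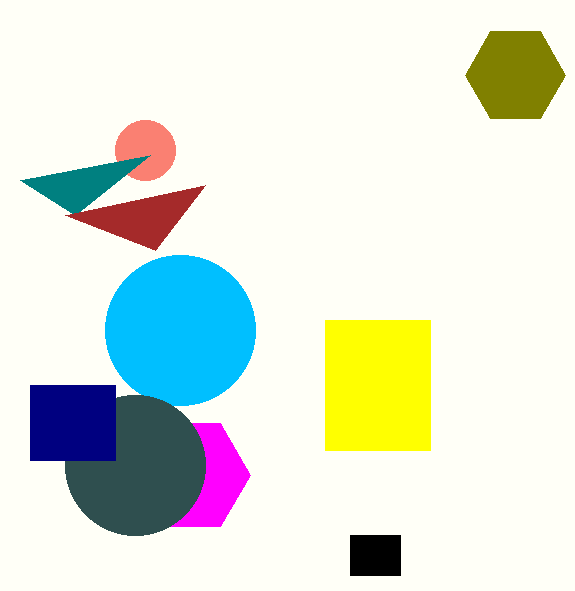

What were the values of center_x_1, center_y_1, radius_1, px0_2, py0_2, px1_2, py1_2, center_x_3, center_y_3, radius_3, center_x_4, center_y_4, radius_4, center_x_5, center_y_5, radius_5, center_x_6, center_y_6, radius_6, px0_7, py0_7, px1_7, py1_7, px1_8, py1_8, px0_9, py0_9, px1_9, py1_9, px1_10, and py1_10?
center_x_1 = 515, center_y_1 = 75, radius_1 = 50, px0_2 = 350, py0_2 = 535, px1_2 = 400, py1_2 = 575, center_x_3 = 180, center_y_3 = 330, radius_3 = 75, center_x_4 = 145, center_y_4 = 150, radius_4 = 30, center_x_5 = 190, center_y_5 = 475, radius_5 = 60, center_x_6 = 135, center_y_6 = 465, radius_6 = 70, px0_7 = 325, py0_7 = 320, px1_7 = 430, py1_7 = 450, px1_8 = 75, py1_8 = 215, px0_9 = 30, py0_9 = 385, px1_9 = 115, py1_9 = 460, px1_10 = 65, py1_10 = 215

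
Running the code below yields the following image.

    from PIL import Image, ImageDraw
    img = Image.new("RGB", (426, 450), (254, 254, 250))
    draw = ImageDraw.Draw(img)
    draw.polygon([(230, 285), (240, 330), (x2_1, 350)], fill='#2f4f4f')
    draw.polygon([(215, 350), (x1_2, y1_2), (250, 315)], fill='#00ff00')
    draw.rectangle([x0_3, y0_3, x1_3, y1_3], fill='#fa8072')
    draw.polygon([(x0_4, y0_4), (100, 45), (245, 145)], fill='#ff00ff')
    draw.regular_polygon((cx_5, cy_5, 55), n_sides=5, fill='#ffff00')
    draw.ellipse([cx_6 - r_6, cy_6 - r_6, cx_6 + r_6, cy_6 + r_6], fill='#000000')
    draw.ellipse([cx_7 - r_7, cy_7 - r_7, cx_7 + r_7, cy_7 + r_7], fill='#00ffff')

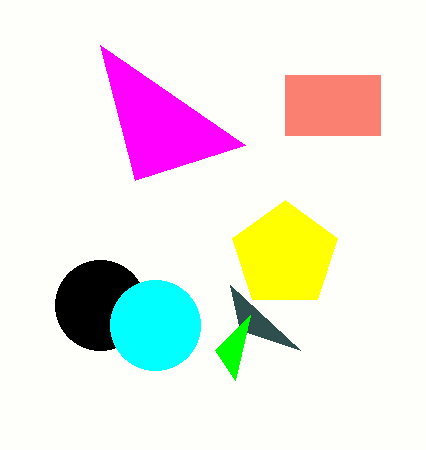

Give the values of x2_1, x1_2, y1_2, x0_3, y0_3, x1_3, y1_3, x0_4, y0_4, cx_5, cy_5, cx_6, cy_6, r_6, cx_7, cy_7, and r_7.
x2_1 = 300; x1_2 = 235; y1_2 = 380; x0_3 = 285; y0_3 = 75; x1_3 = 380; y1_3 = 135; x0_4 = 135; y0_4 = 180; cx_5 = 285; cy_5 = 255; cx_6 = 100; cy_6 = 305; r_6 = 45; cx_7 = 155; cy_7 = 325; r_7 = 45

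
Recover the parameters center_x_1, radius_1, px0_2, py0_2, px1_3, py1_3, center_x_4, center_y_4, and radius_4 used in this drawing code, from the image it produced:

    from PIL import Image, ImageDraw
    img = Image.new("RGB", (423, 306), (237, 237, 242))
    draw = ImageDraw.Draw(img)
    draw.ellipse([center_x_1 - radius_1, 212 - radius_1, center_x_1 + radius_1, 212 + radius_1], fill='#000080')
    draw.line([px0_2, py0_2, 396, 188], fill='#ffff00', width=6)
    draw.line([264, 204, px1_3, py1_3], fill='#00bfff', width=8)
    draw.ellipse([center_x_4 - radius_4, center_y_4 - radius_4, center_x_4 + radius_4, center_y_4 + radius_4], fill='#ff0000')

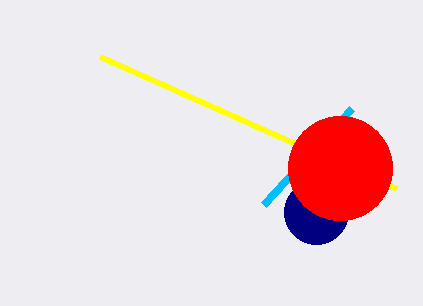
center_x_1 = 316; radius_1 = 32; px0_2 = 100; py0_2 = 56; px1_3 = 352; py1_3 = 108; center_x_4 = 340; center_y_4 = 168; radius_4 = 52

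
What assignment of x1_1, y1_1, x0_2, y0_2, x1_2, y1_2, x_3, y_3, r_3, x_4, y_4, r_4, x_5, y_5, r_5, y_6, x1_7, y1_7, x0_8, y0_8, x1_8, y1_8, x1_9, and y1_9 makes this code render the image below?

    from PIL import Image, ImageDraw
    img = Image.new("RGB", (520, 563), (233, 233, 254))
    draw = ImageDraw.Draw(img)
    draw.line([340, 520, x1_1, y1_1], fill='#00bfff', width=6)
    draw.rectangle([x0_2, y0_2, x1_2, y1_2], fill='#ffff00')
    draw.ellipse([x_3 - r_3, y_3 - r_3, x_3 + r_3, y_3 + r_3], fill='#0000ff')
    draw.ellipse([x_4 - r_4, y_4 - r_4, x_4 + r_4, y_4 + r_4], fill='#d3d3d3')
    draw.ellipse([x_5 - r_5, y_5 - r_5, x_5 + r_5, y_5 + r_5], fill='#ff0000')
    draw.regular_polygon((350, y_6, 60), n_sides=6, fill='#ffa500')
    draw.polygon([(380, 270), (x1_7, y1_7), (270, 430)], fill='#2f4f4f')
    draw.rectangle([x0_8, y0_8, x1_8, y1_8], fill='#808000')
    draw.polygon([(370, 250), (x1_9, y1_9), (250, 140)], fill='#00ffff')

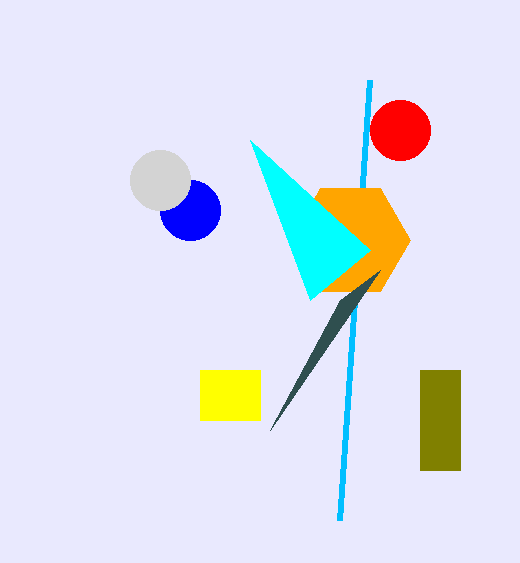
x1_1 = 370; y1_1 = 80; x0_2 = 200; y0_2 = 370; x1_2 = 260; y1_2 = 420; x_3 = 190; y_3 = 210; r_3 = 30; x_4 = 160; y_4 = 180; r_4 = 30; x_5 = 400; y_5 = 130; r_5 = 30; y_6 = 240; x1_7 = 340; y1_7 = 300; x0_8 = 420; y0_8 = 370; x1_8 = 460; y1_8 = 470; x1_9 = 310; y1_9 = 300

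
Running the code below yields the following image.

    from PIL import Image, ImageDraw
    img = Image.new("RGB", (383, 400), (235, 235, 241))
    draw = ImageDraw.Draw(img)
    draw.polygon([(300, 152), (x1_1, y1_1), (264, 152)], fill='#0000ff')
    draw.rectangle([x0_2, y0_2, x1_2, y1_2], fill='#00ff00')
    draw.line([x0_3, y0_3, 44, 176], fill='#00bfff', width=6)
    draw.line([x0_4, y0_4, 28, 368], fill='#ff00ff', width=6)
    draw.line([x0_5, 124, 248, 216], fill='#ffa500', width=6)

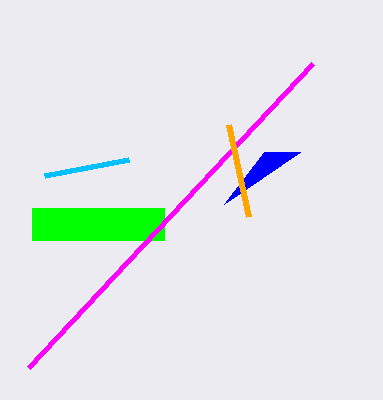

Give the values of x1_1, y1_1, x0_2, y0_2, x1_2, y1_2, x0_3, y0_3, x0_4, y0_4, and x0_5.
x1_1 = 224, y1_1 = 204, x0_2 = 32, y0_2 = 208, x1_2 = 164, y1_2 = 240, x0_3 = 128, y0_3 = 160, x0_4 = 312, y0_4 = 64, x0_5 = 228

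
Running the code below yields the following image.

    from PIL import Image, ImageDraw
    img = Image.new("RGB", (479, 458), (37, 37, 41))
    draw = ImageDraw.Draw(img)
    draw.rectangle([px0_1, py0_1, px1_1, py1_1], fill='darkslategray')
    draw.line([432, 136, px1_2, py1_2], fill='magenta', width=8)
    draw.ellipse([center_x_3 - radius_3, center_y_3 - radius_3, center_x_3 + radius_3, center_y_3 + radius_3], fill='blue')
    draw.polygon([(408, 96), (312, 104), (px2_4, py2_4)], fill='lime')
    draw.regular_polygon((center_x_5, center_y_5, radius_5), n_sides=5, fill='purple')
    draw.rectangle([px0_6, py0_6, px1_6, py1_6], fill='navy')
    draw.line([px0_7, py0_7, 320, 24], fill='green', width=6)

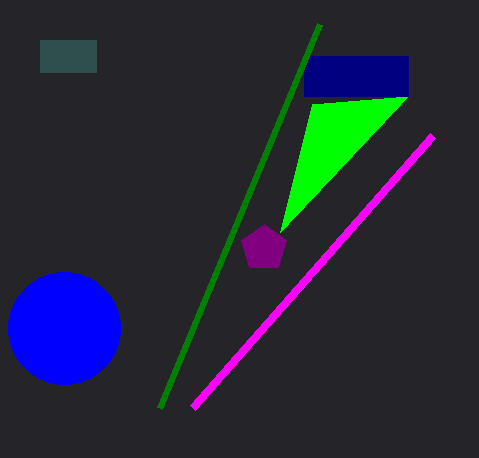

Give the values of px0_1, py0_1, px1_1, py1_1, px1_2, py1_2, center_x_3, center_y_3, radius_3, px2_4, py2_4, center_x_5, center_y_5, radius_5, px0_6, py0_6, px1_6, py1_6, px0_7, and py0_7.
px0_1 = 40
py0_1 = 40
px1_1 = 96
py1_1 = 72
px1_2 = 192
py1_2 = 408
center_x_3 = 64
center_y_3 = 328
radius_3 = 56
px2_4 = 280
py2_4 = 232
center_x_5 = 264
center_y_5 = 248
radius_5 = 24
px0_6 = 304
py0_6 = 56
px1_6 = 408
py1_6 = 96
px0_7 = 160
py0_7 = 408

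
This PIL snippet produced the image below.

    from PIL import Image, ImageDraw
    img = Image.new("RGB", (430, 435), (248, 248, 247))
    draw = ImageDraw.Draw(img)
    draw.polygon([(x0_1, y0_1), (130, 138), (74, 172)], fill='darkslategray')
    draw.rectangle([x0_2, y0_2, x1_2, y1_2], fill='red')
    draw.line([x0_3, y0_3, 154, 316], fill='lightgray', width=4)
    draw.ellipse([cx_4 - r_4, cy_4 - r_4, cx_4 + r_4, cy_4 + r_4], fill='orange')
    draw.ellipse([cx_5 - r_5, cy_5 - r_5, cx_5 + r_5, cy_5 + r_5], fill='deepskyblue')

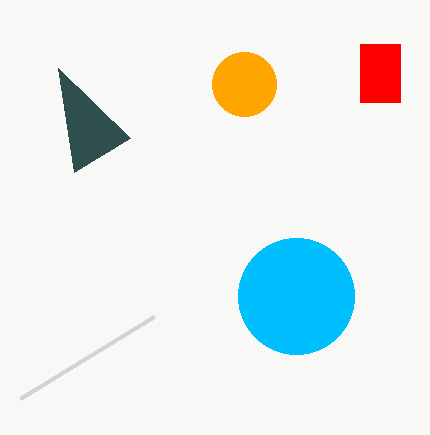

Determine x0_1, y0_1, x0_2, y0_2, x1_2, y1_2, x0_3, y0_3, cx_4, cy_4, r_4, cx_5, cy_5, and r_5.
x0_1 = 58, y0_1 = 68, x0_2 = 360, y0_2 = 44, x1_2 = 400, y1_2 = 102, x0_3 = 20, y0_3 = 398, cx_4 = 244, cy_4 = 84, r_4 = 32, cx_5 = 296, cy_5 = 296, r_5 = 58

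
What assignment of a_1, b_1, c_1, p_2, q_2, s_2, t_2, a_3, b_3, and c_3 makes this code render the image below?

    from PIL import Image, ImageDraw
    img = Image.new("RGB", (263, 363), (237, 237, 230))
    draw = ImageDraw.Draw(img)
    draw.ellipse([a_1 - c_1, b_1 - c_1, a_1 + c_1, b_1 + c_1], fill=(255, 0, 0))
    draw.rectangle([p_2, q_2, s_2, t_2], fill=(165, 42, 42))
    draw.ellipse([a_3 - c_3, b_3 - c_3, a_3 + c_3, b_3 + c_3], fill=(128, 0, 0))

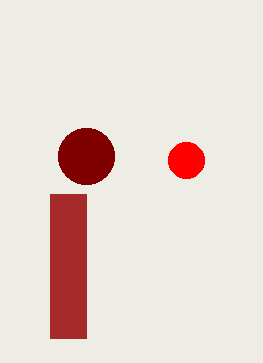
a_1 = 186; b_1 = 160; c_1 = 18; p_2 = 50; q_2 = 194; s_2 = 86; t_2 = 338; a_3 = 86; b_3 = 156; c_3 = 28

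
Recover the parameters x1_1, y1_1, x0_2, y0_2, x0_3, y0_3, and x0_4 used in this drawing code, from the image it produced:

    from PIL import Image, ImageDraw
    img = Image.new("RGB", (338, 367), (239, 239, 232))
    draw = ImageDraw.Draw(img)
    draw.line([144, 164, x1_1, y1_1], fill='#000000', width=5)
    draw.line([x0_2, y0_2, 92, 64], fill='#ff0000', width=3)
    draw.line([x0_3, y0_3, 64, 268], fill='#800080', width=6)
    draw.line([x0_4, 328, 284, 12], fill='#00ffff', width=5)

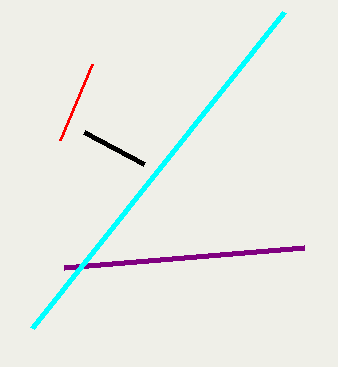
x1_1 = 84; y1_1 = 132; x0_2 = 60; y0_2 = 140; x0_3 = 304; y0_3 = 248; x0_4 = 32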